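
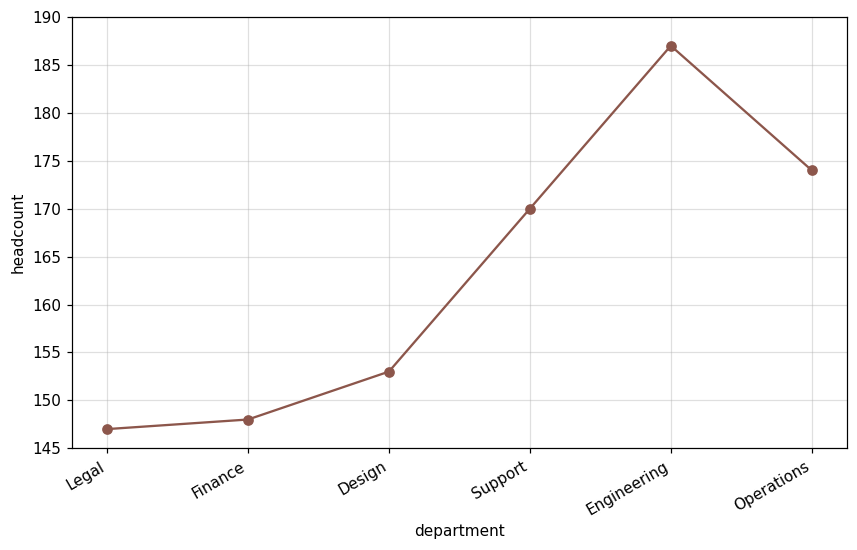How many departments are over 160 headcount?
Above 160: Support, Engineering, Operations.

3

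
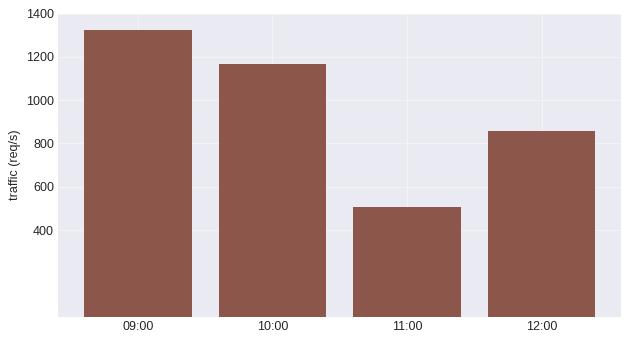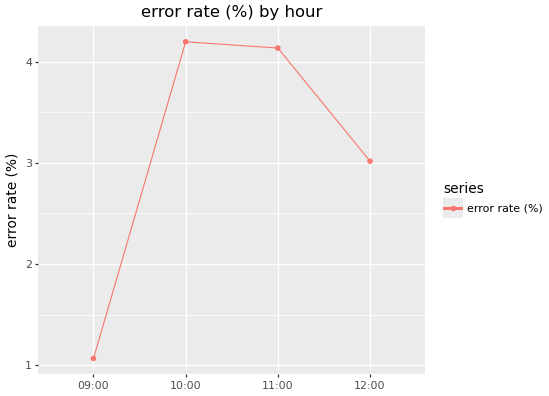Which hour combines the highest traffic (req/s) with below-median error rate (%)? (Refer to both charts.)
09:00

Chart 2 median error rate (%) ≈ 3.5; below-median hours: 09:00, 12:00. Among those, 09:00 has the highest traffic (req/s) (≈ 1400).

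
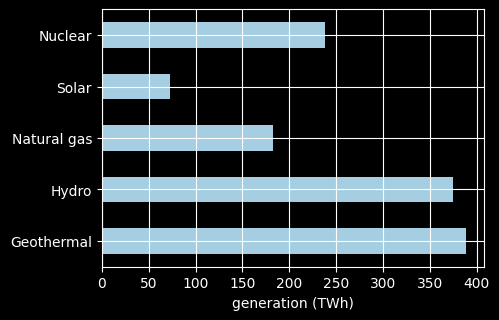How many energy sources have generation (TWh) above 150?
4

Above 150: Geothermal, Hydro, Natural gas, Nuclear.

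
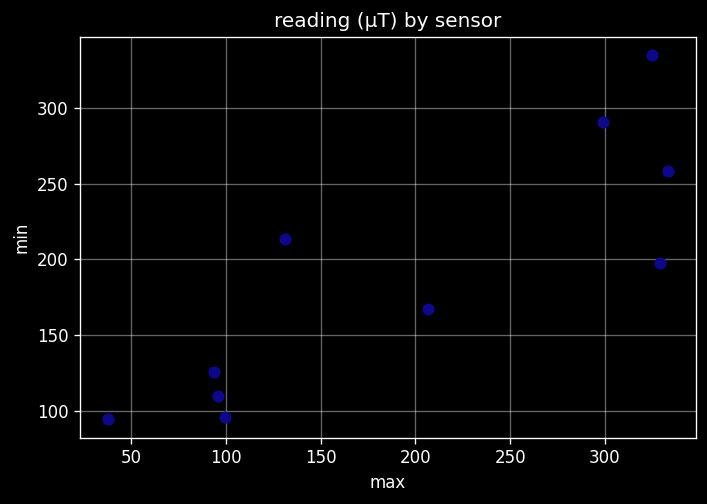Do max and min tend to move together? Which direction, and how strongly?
Points are positively correlated; strong (|r| ≈ 0.9).

positive, strong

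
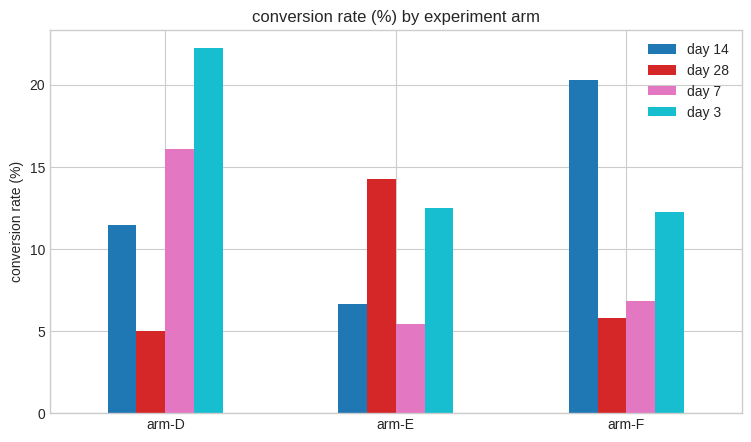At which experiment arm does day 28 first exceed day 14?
arm-E

arm-D: day 28 ≈ 6 vs day 14 ≈ 12 (not yet); arm-E: day 28 ≈ 14 vs day 14 ≈ 6 (first crossover).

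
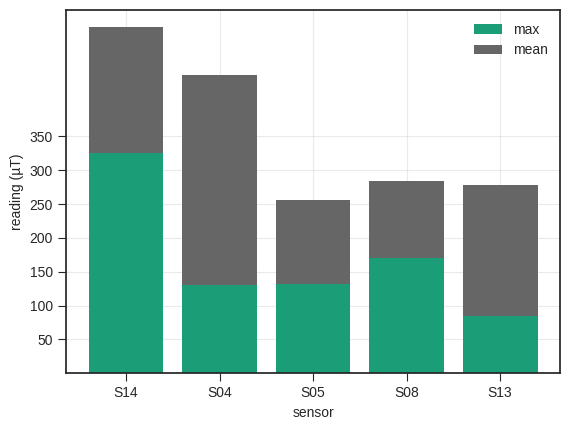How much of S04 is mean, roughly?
mean top ≈ 450, bottom ≈ 150; segment ≈ 300.

≈ 300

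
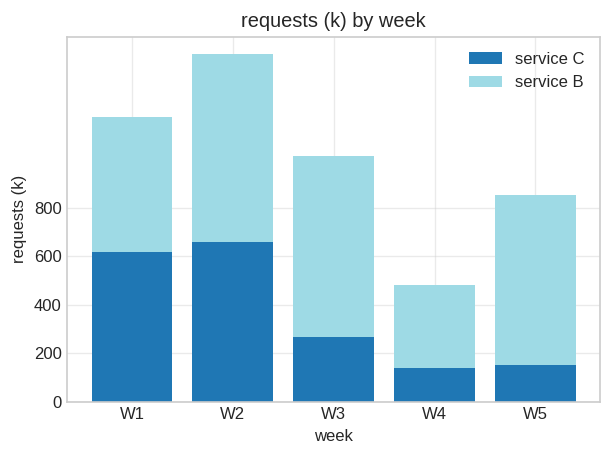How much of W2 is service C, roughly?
service C top ≈ 600, bottom ≈ 0; segment ≈ 600.

≈ 600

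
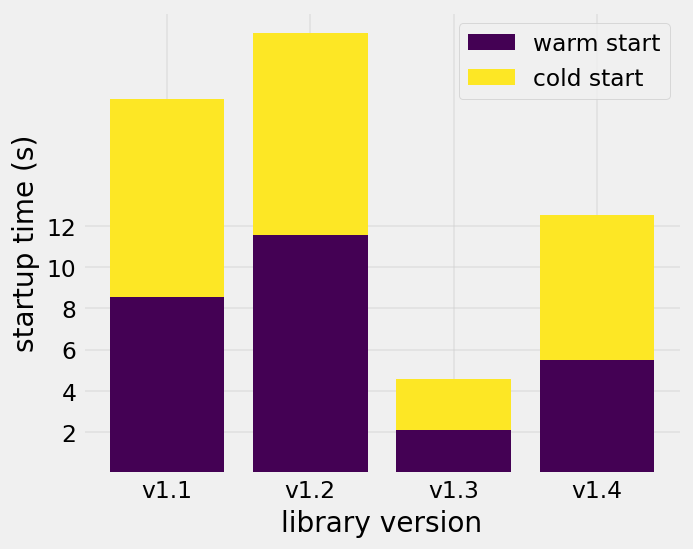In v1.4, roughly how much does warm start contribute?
warm start top ≈ 6, bottom ≈ 0; segment ≈ 6.

≈ 6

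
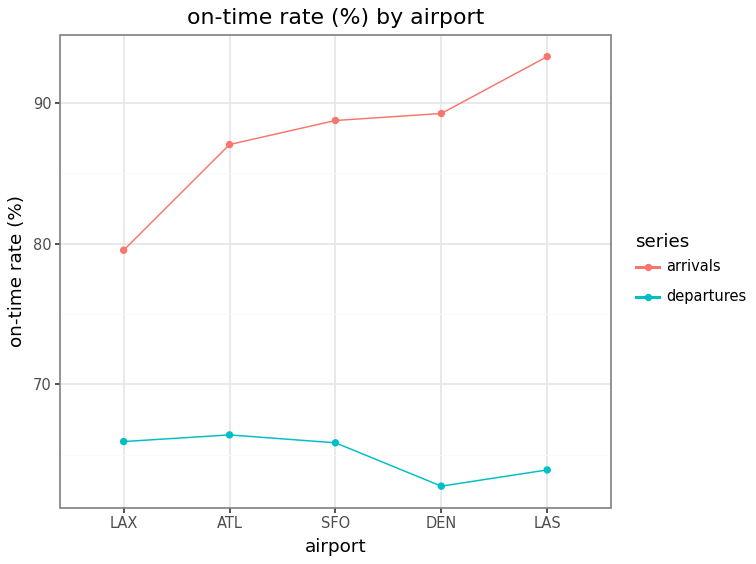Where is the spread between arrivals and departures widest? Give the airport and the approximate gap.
LAS: arrivals ≈ 95, departures ≈ 65 → gap ≈ 30. Next-largest (DEN) is only ≈ 25.

LAS, ≈ 30 %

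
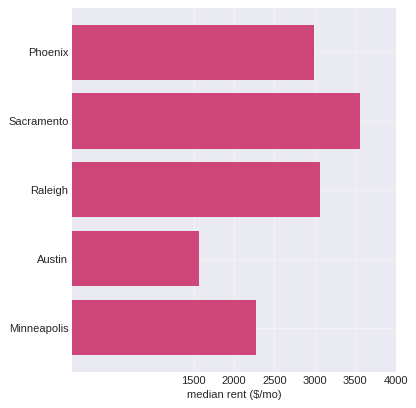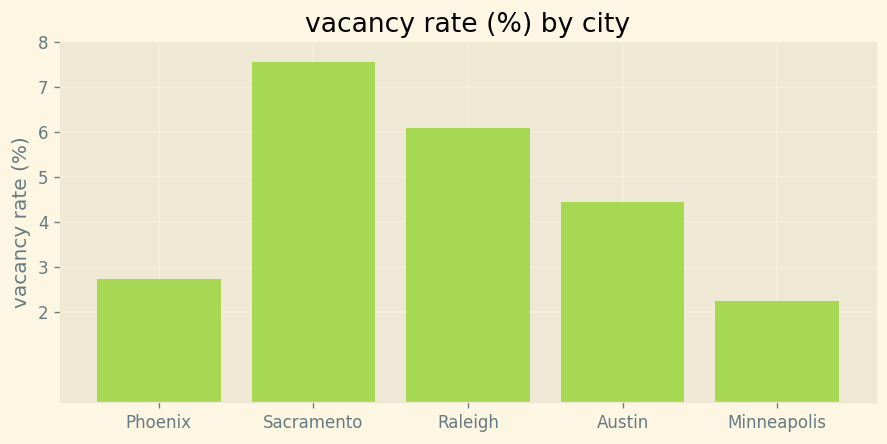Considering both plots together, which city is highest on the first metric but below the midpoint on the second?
Phoenix

Chart 2 median vacancy rate (%) ≈ 4; below-median cities: Phoenix, Minneapolis. Among those, Phoenix has the highest median rent ($/mo) (≈ 3000).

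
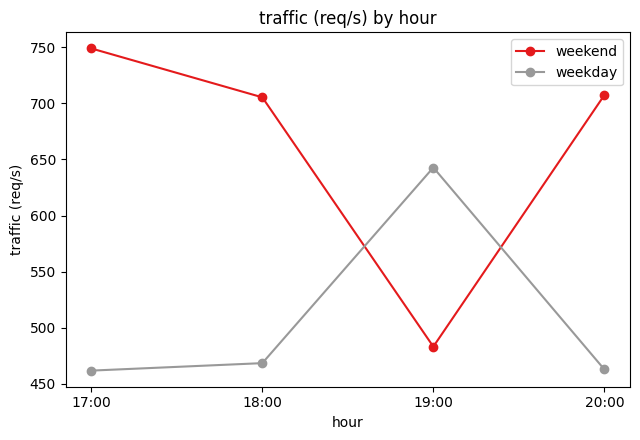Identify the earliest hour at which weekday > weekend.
19:00

18:00: weekday ≈ 475 vs weekend ≈ 700 (not yet); 19:00: weekday ≈ 650 vs weekend ≈ 475 (first crossover).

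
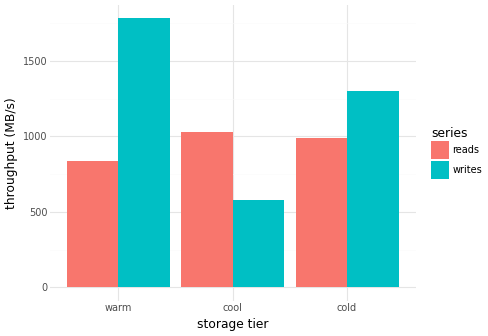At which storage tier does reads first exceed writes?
cool

warm: reads ≈ 800 vs writes ≈ 1800 (not yet); cool: reads ≈ 1000 vs writes ≈ 600 (first crossover).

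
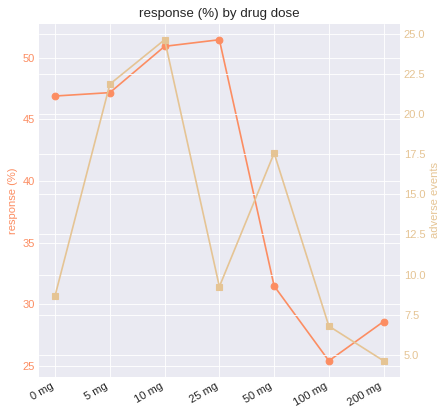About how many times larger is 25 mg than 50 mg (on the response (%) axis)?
25 mg ≈ 50, 50 mg ≈ 30; 50/30 ≈ 1.67.

≈ 1.67×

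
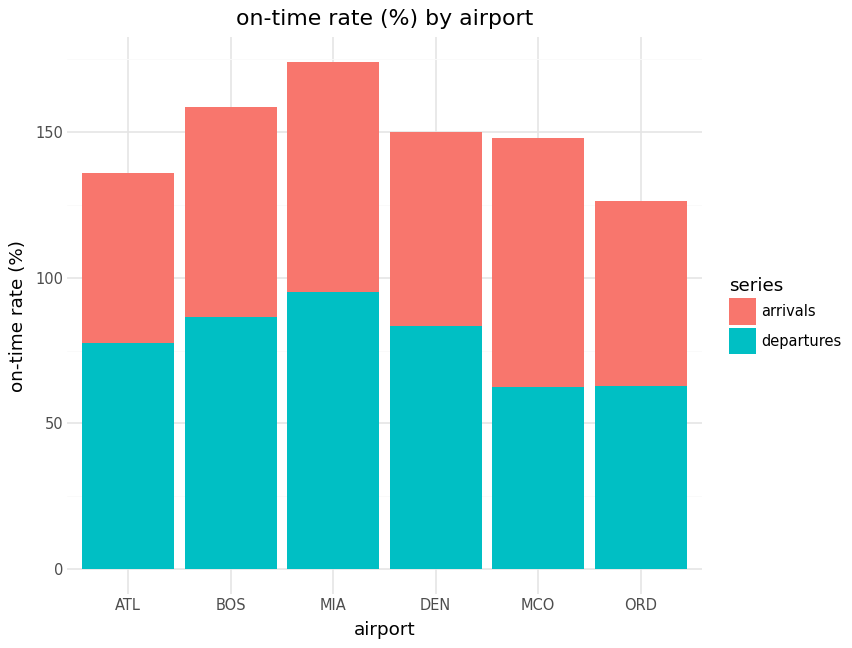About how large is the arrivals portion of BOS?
≈ 80

arrivals top ≈ 160, bottom ≈ 80; segment ≈ 80.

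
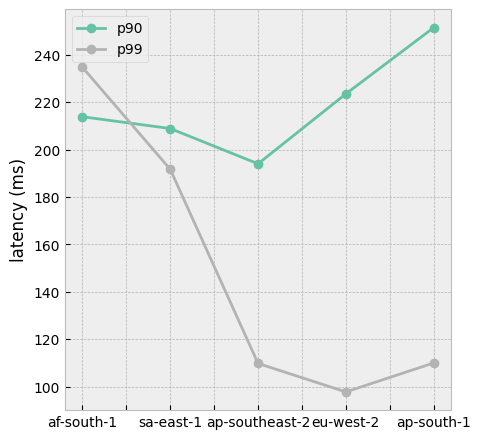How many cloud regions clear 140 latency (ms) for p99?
Above 140: af-south-1, sa-east-1.

2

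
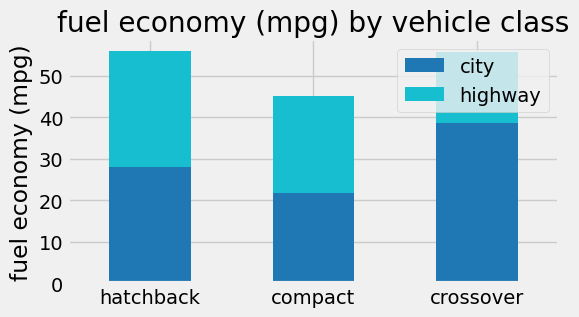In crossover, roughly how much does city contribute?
city top ≈ 40, bottom ≈ 0; segment ≈ 40.

≈ 40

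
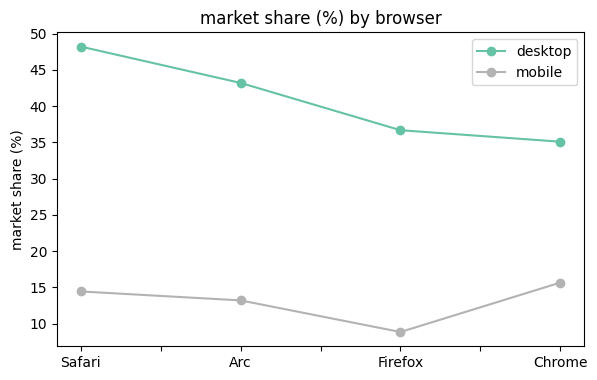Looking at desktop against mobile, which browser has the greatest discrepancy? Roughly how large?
Safari: desktop ≈ 50, mobile ≈ 15 → gap ≈ 35. Next-largest (Arc) is only ≈ 30.

Safari, ≈ 35 %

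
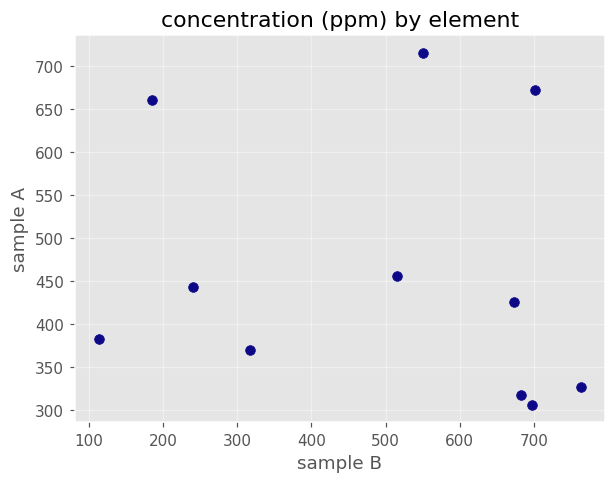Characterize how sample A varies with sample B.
Points are roughly uncorrelated; weak (|r| ≈ 0.1).

no clear correlation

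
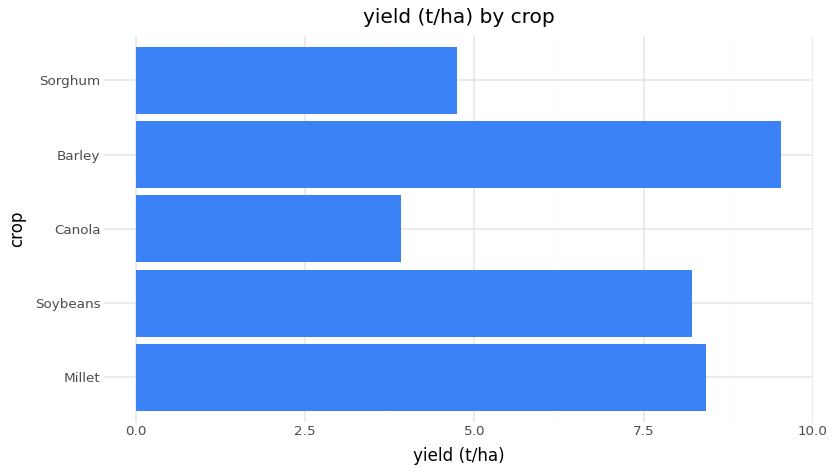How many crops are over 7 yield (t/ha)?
Above 7: Millet, Soybeans, Barley.

3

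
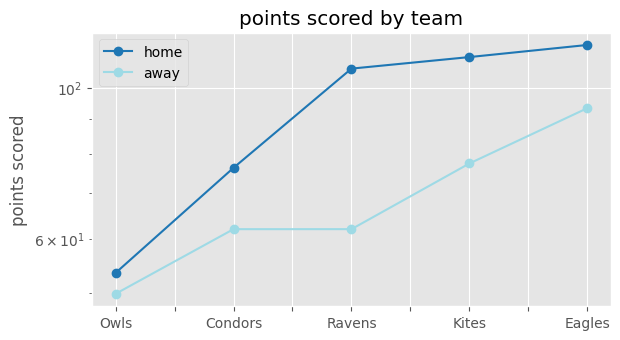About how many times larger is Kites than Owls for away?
≈ 1.6×

Kites ≈ 80, Owls ≈ 50; 80/50 ≈ 1.6.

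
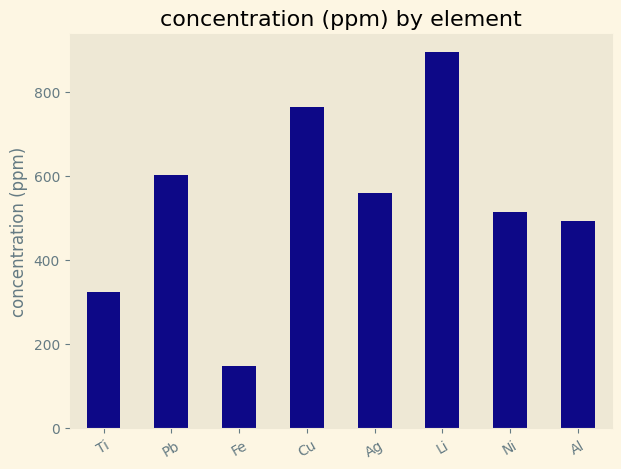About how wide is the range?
≈ 800

Max Li ≈ 900, min Fe ≈ 100; range ≈ 800.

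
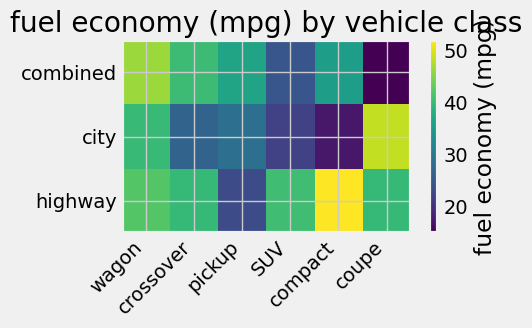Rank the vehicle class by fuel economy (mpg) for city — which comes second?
wagon

Top 3 for city: coupe ≈ 50, wagon ≈ 40, pickup ≈ 30.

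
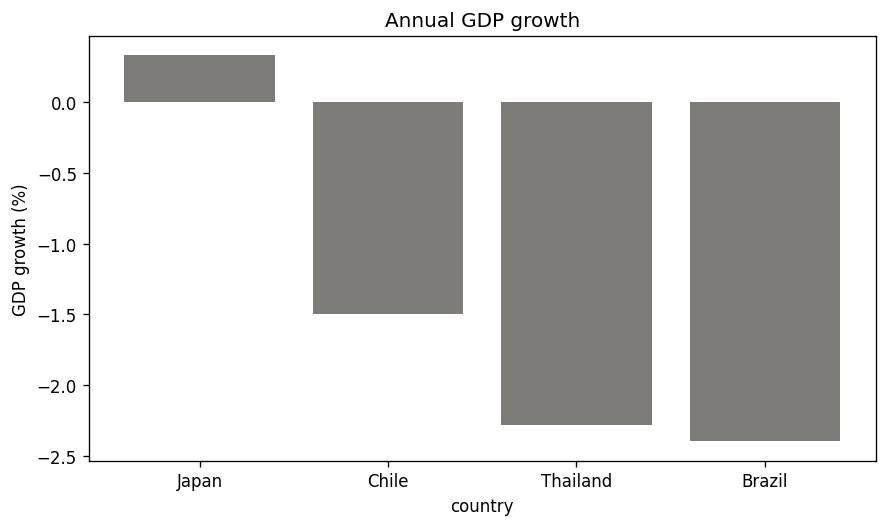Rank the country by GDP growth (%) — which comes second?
Chile

Top 3: Japan ≈ 0.5, Chile ≈ -1.5, Thailand ≈ -2.5.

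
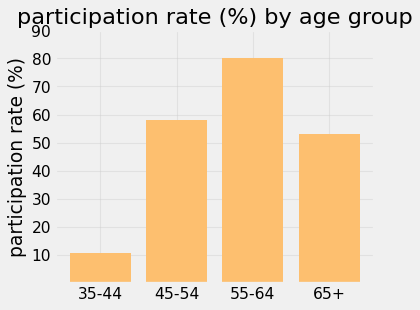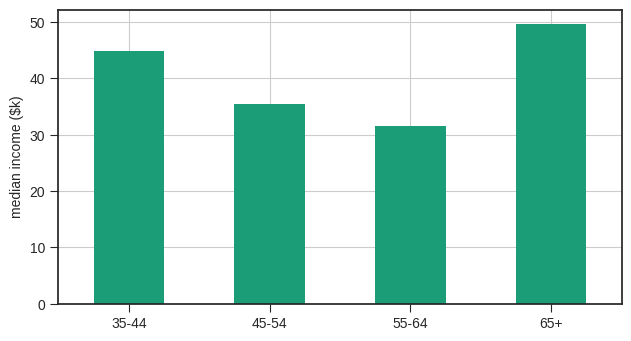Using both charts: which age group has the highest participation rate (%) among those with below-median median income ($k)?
55-64

Chart 2 median median income ($k) ≈ 40; below-median age groups: 45-54, 55-64. Among those, 55-64 has the highest participation rate (%) (≈ 80).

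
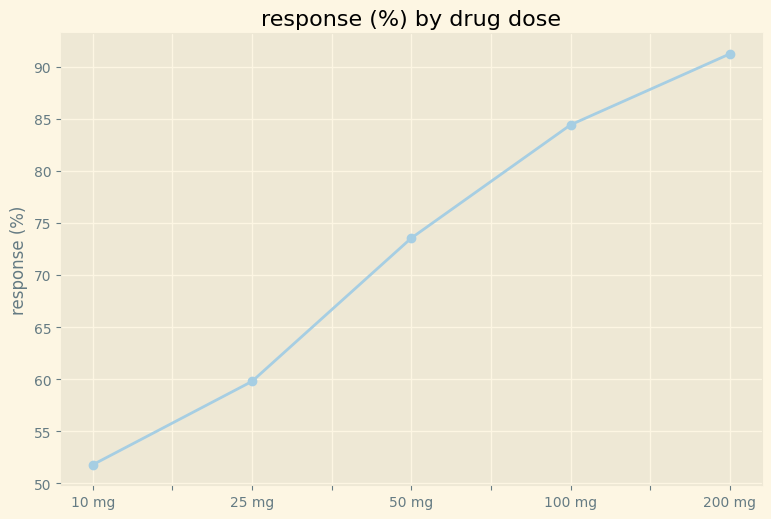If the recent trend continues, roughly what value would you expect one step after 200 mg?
≈ 97.5

Last three: 75, 85, 90 → slope ≈ 7.5/step → next ≈ 97.5.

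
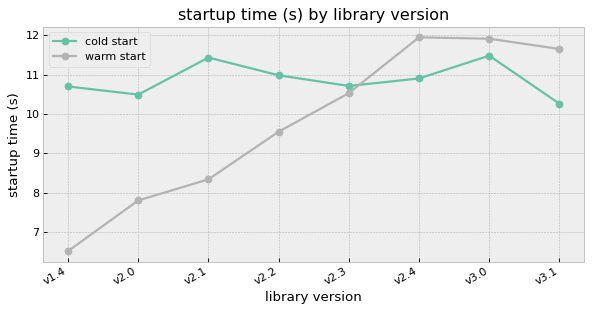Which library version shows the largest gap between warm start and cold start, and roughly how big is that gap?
v1.4: warm start ≈ 6.5, cold start ≈ 10.5 → gap ≈ 4.0. Next-largest (v2.1) is only ≈ 3.0.

v1.4, ≈ 4.0 s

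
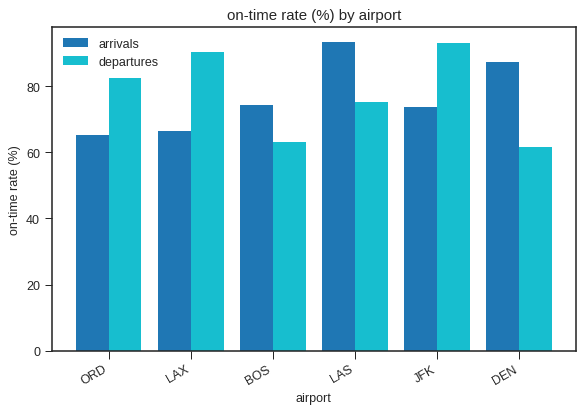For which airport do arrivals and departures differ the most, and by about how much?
DEN, ≈ 30 %

DEN: arrivals ≈ 90, departures ≈ 60 → gap ≈ 30. Next-largest (LAX) is only ≈ 20.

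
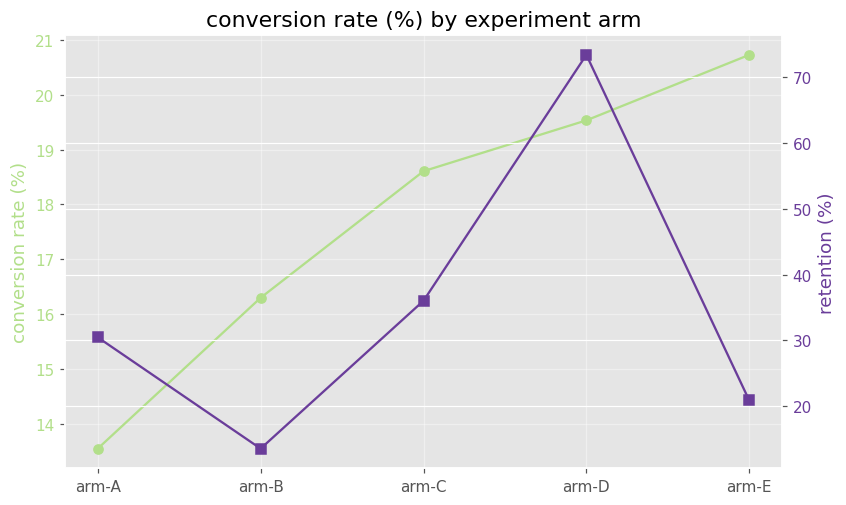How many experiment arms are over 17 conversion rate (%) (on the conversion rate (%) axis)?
3

Above 17: arm-C, arm-D, arm-E.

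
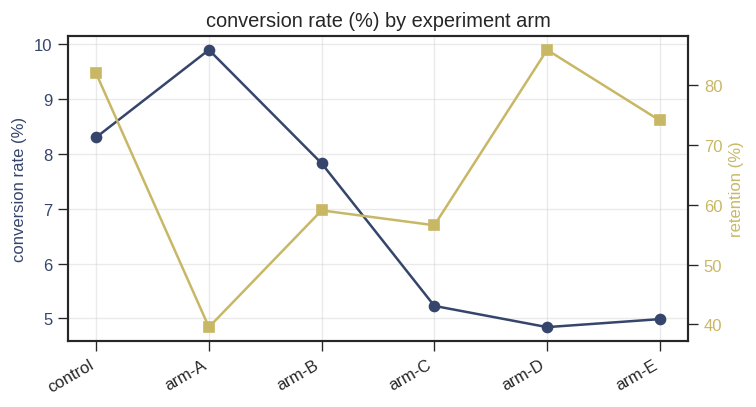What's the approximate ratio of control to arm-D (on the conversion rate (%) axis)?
control ≈ 8.5, arm-D ≈ 5.0; 8.5/5.0 ≈ 1.7.

≈ 1.7×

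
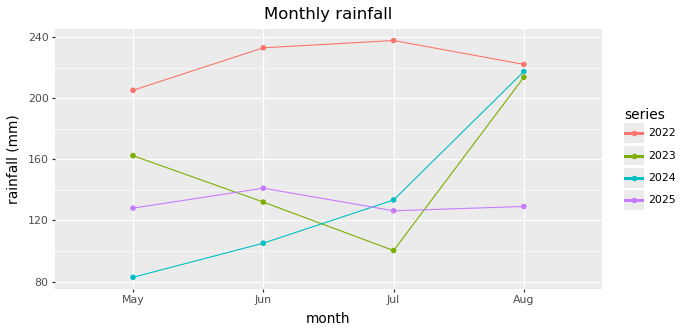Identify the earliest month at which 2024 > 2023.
Jul

Jun: 2024 ≈ 100 vs 2023 ≈ 140 (not yet); Jul: 2024 ≈ 140 vs 2023 ≈ 100 (first crossover).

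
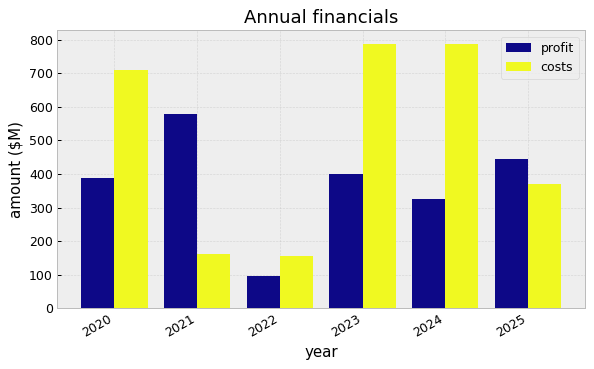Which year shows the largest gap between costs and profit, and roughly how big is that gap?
2024, ≈ 500 $M

2024: costs ≈ 800, profit ≈ 300 → gap ≈ 500. Next-largest (2021) is only ≈ 400.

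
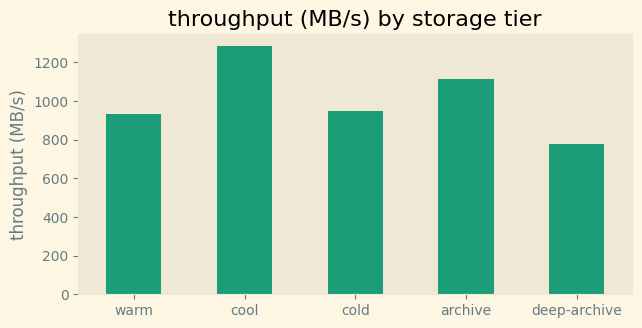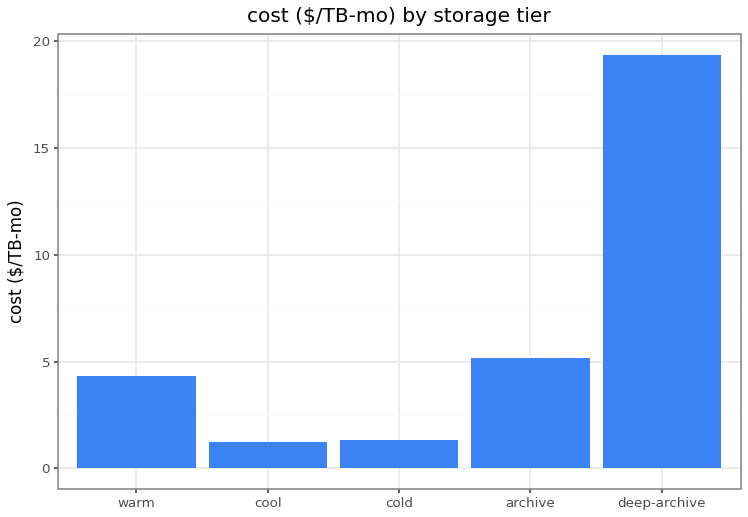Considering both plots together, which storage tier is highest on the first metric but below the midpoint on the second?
Chart 2 median cost ($/TB-mo) ≈ 4; below-median storage tiers: cool, cold. Among those, cool has the highest throughput (MB/s) (≈ 1200).

cool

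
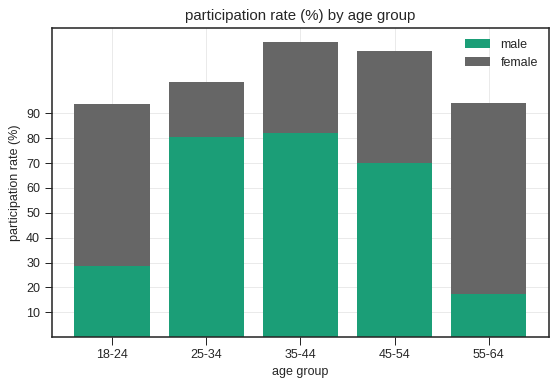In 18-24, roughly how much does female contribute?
female top ≈ 90, bottom ≈ 30; segment ≈ 60.

≈ 60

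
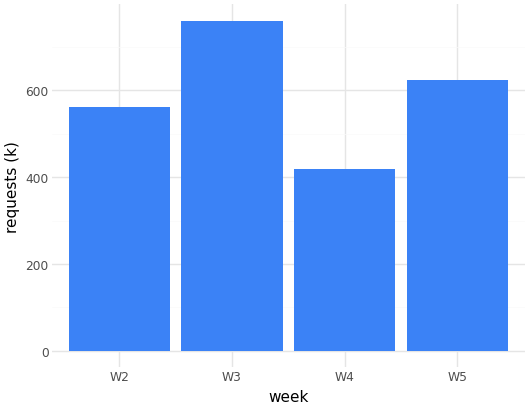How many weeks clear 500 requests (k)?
Above 500: W2, W3, W5.

3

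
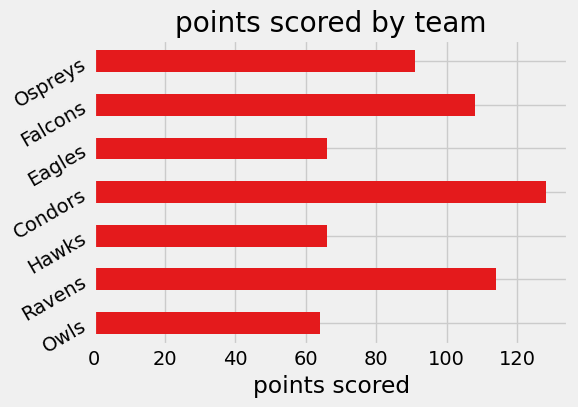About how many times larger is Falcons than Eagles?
Falcons ≈ 100, Eagles ≈ 60; 100/60 ≈ 1.67.

≈ 1.67×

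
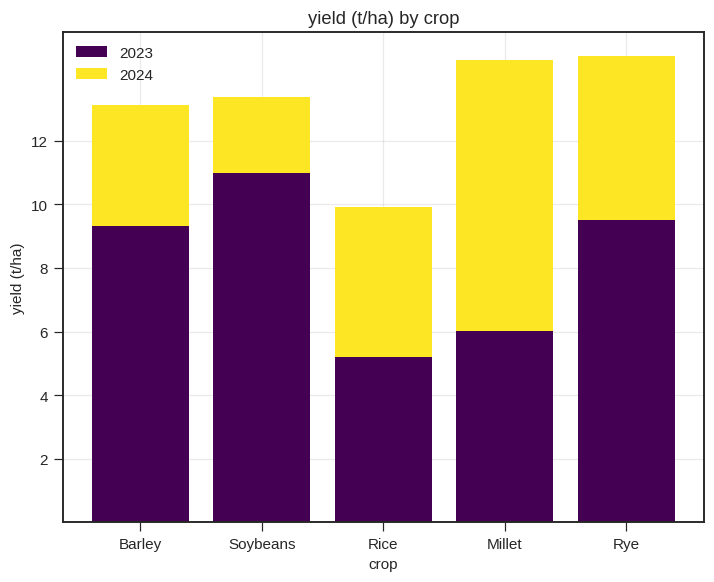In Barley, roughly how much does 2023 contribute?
≈ 10

2023 top ≈ 10, bottom ≈ 0; segment ≈ 10.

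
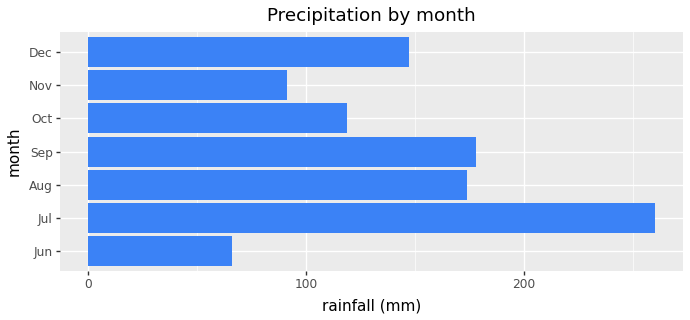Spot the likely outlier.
Jul

Jul ≈ 250; the rest sit between ≈ 75 and ≈ 175.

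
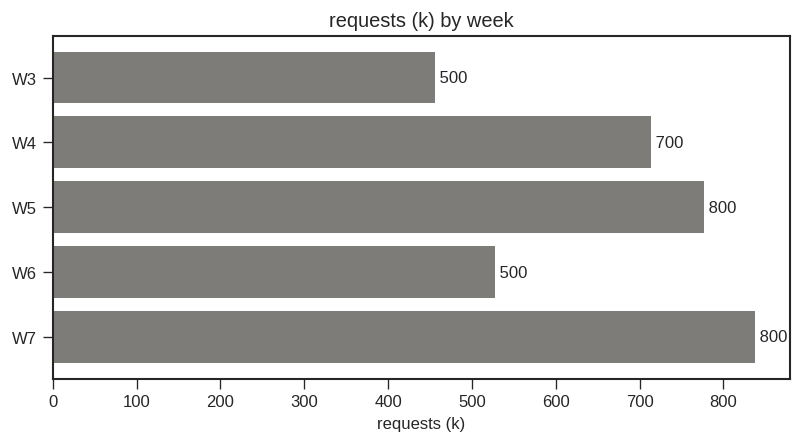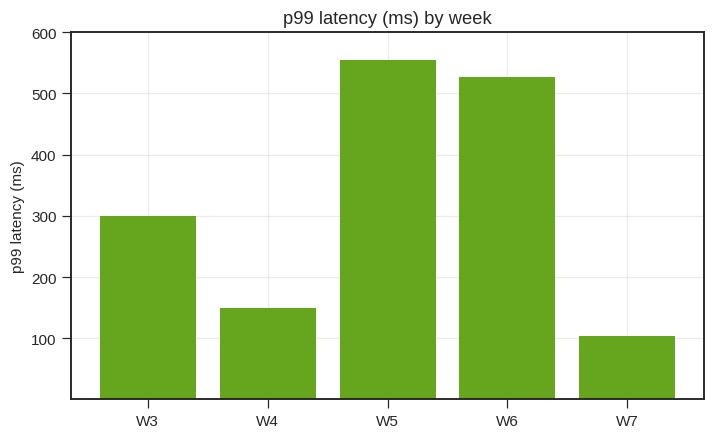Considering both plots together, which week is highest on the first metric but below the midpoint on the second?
W7

Chart 2 median p99 latency (ms) ≈ 300; below-median weeks: W4, W7. Among those, W7 has the highest requests (k) (≈ 800).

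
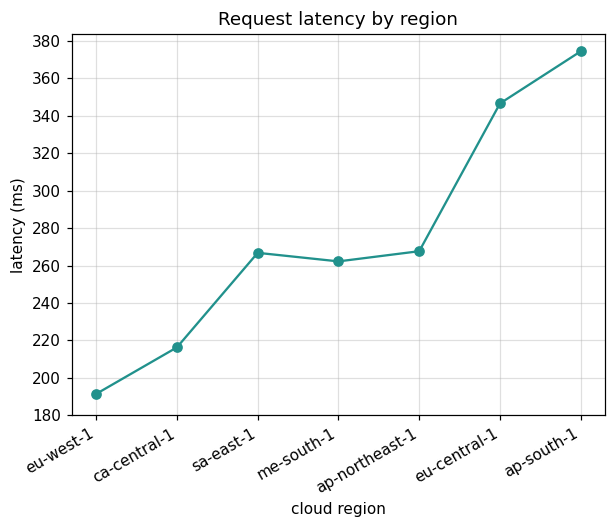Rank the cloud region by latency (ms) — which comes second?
eu-central-1

Top 3: ap-south-1 ≈ 380, eu-central-1 ≈ 340, ap-northeast-1 ≈ 260.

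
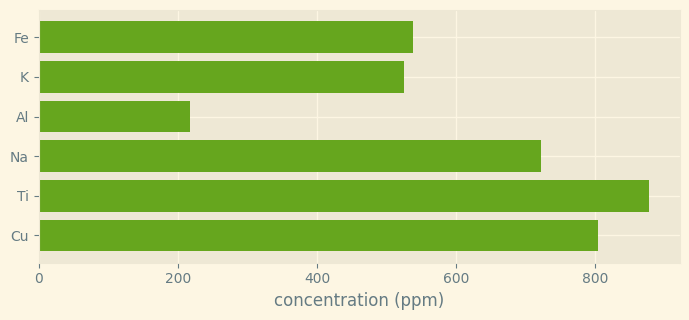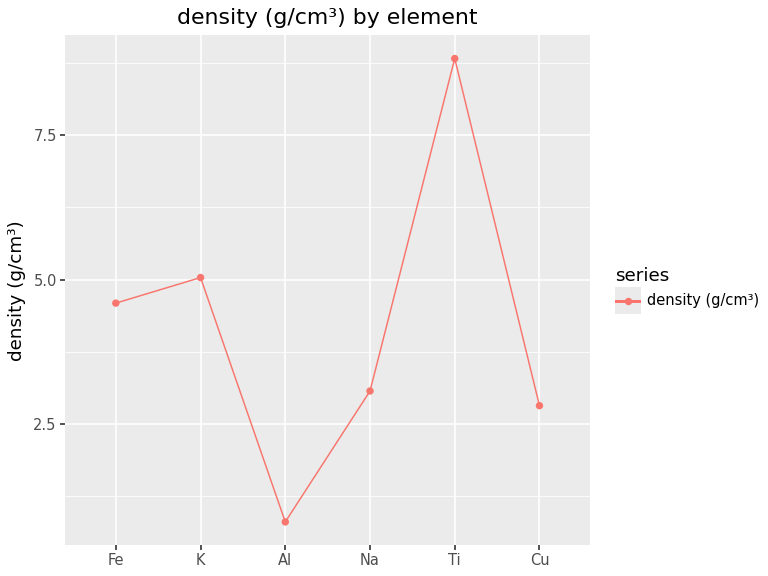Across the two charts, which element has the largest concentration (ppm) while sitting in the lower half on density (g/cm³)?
Cu

Chart 2 median density (g/cm³) ≈ 4; below-median elements: Al, Na, Cu. Among those, Cu has the highest concentration (ppm) (≈ 800).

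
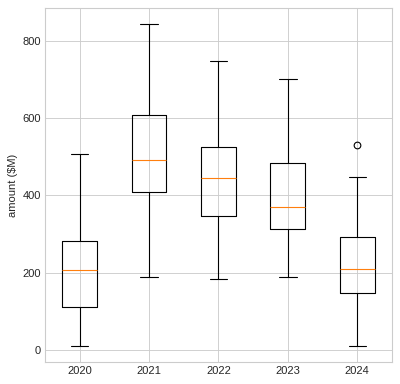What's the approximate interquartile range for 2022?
≈ 200

Q3 ≈ 550, Q1 ≈ 350; IQR ≈ 200.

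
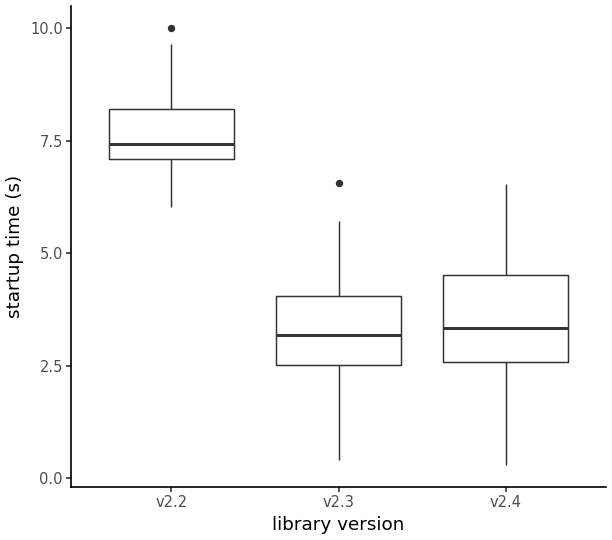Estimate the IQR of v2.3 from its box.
≈ 1.5

Q3 ≈ 4.0, Q1 ≈ 2.5; IQR ≈ 1.5.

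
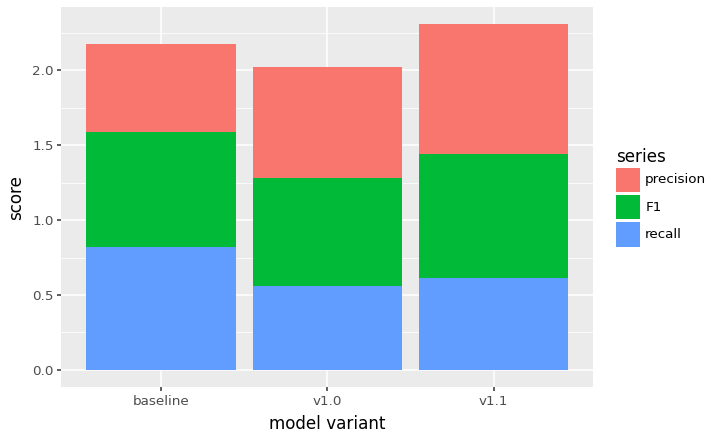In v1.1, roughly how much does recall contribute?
recall top ≈ 0.6, bottom ≈ 0.0; segment ≈ 0.6.

≈ 0.6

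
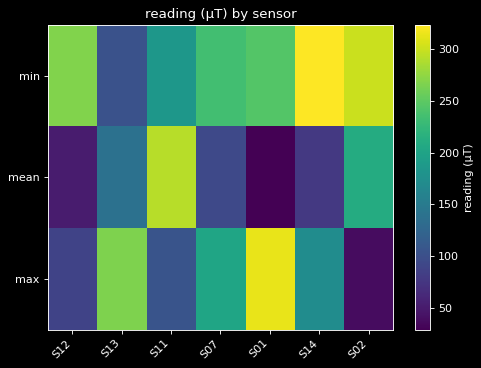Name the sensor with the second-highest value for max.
Top 3 for max: S01 ≈ 325, S13 ≈ 275, S07 ≈ 200.

S13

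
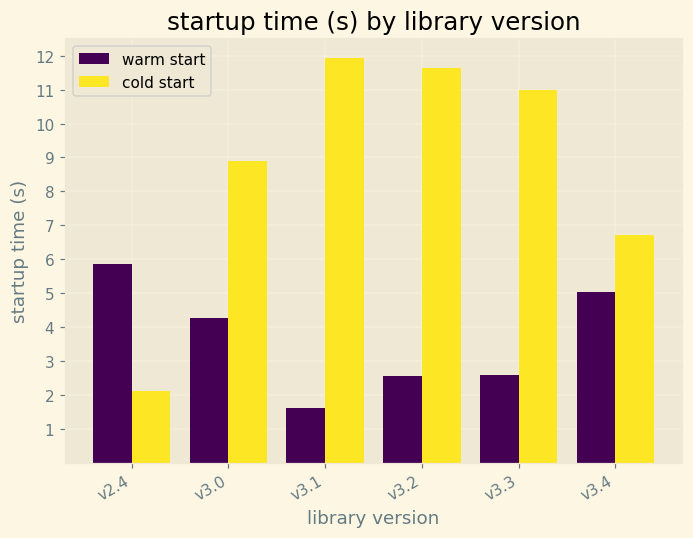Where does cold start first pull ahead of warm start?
v3.0

v2.4: cold start ≈ 2 vs warm start ≈ 6 (not yet); v3.0: cold start ≈ 9 vs warm start ≈ 4 (first crossover).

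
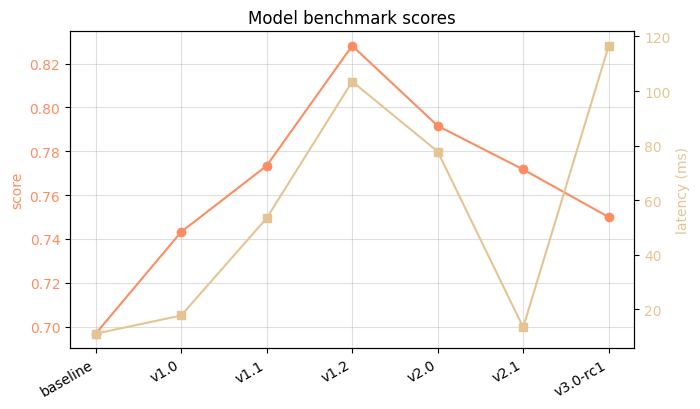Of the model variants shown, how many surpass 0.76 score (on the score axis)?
Above 0.76: v1.1, v1.2, v2.0, v2.1.

4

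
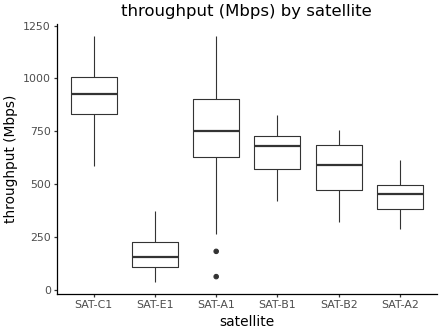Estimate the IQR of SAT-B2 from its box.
Q3 ≈ 700, Q1 ≈ 500; IQR ≈ 200.

≈ 200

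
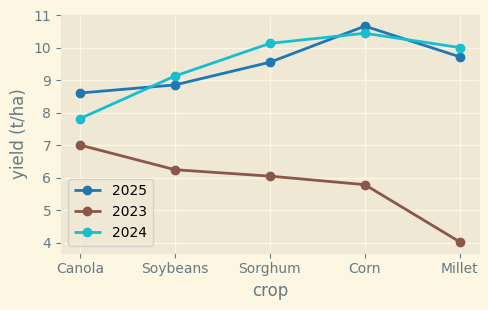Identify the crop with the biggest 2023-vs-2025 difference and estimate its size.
Millet: 2023 ≈ 4, 2025 ≈ 10 → gap ≈ 6. Next-largest (Corn) is only ≈ 5.

Millet, ≈ 6 t/ha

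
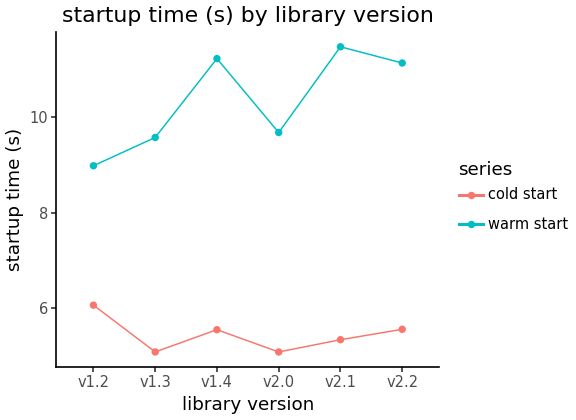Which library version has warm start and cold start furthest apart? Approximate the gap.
v2.1: warm start ≈ 11, cold start ≈ 5 → gap ≈ 6. Next-largest (v1.4) is only ≈ 5.

v2.1, ≈ 6 s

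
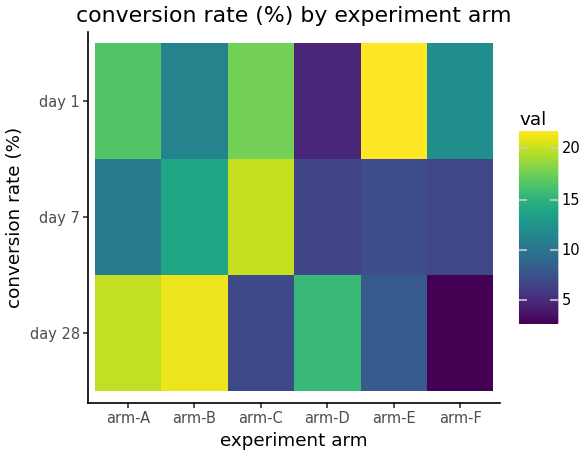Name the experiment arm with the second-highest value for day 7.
arm-B

Top 3 for day 7: arm-C ≈ 20, arm-B ≈ 14, arm-A ≈ 10.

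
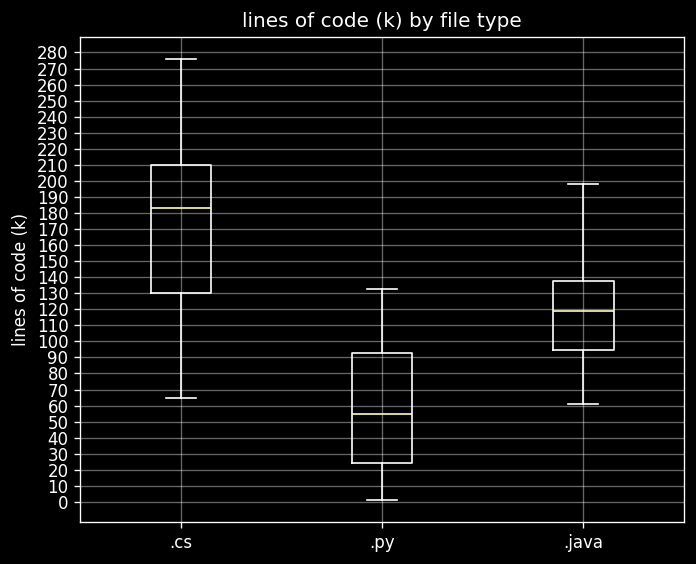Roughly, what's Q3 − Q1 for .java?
Q3 ≈ 140, Q1 ≈ 90; IQR ≈ 50.

≈ 50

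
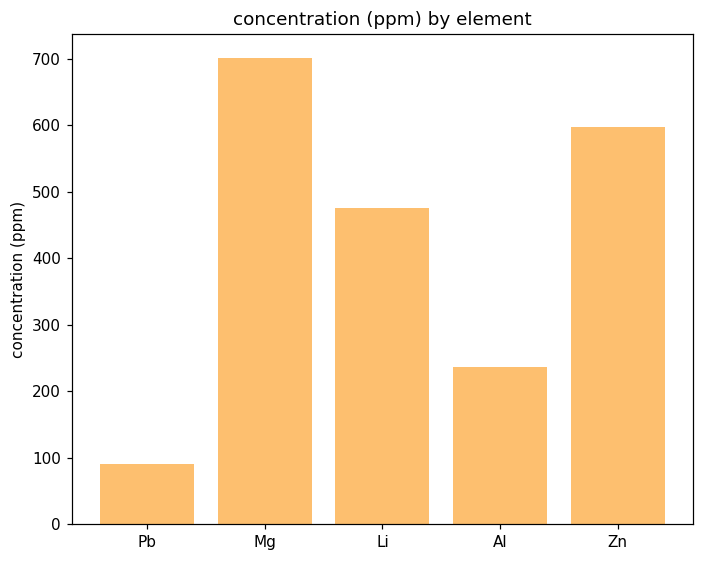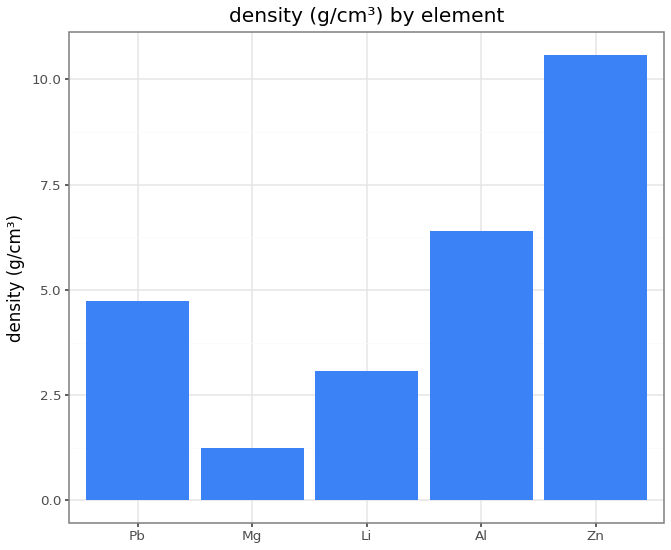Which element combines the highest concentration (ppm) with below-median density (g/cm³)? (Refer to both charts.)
Chart 2 median density (g/cm³) ≈ 5; below-median elements: Mg, Li. Among those, Mg has the highest concentration (ppm) (≈ 700).

Mg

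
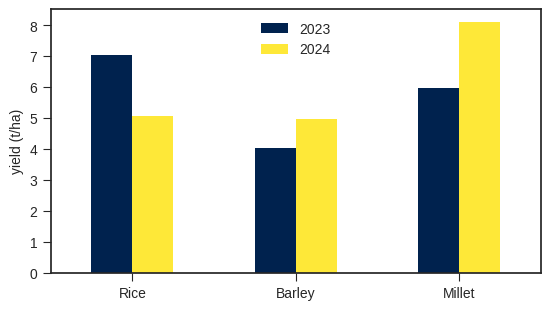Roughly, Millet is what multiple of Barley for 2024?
Millet ≈ 8, Barley ≈ 5; 8/5 ≈ 1.6.

≈ 1.6×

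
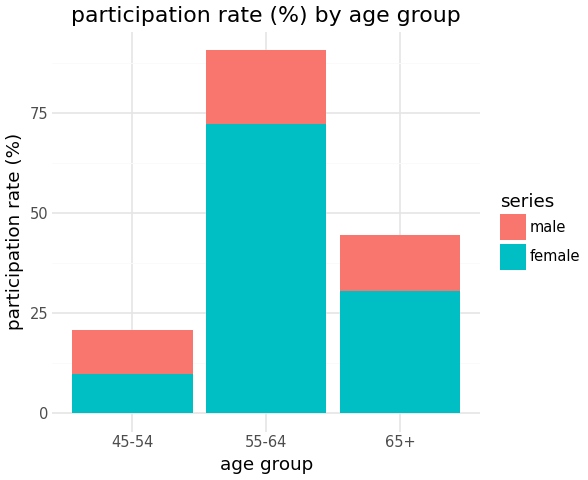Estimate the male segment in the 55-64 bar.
≈ 20

male top ≈ 90, bottom ≈ 70; segment ≈ 20.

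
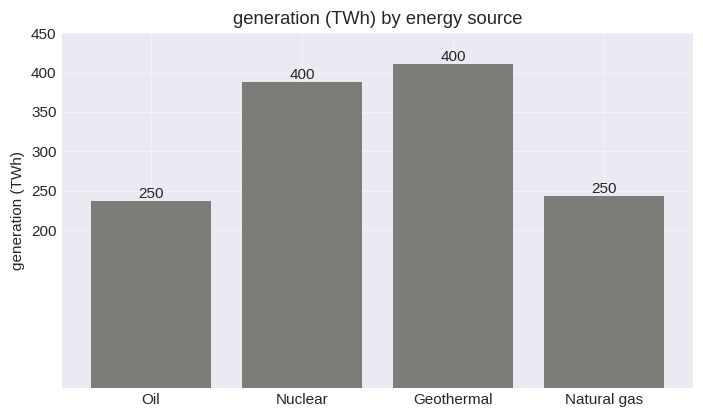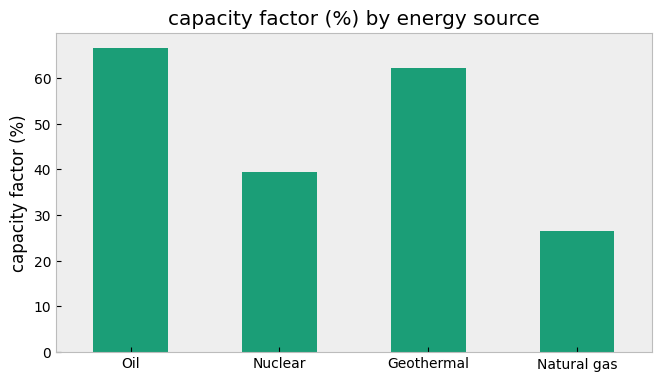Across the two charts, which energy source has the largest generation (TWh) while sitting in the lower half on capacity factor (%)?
Nuclear

Chart 2 median capacity factor (%) ≈ 50; below-median energy sources: Nuclear, Natural gas. Among those, Nuclear has the highest generation (TWh) (≈ 400).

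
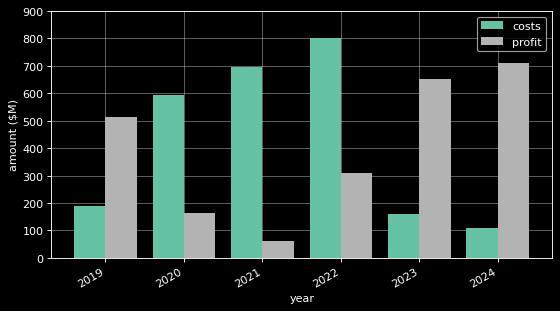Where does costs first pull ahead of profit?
2019: costs ≈ 200 vs profit ≈ 500 (not yet); 2020: costs ≈ 600 vs profit ≈ 200 (first crossover).

2020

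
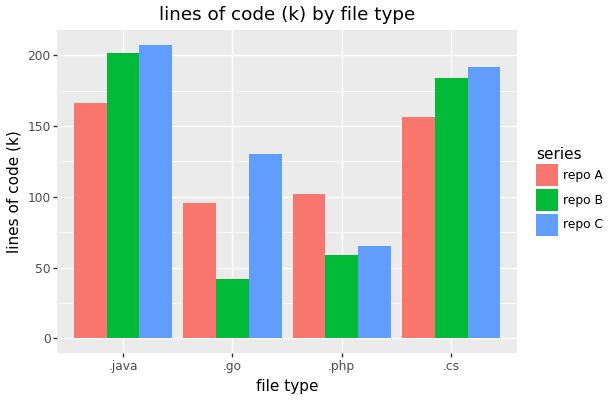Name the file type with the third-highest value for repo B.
.php

Top 4 for repo B: .java ≈ 200, .cs ≈ 180, .php ≈ 60, .go ≈ 40.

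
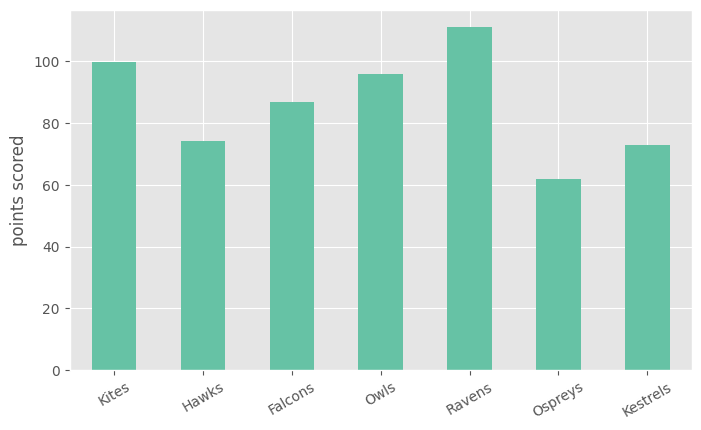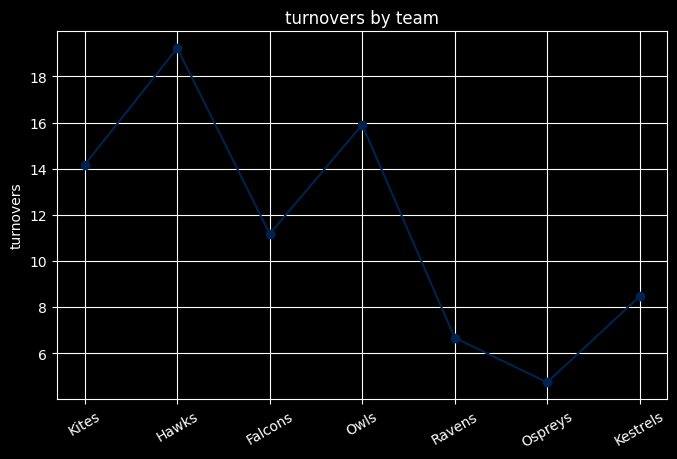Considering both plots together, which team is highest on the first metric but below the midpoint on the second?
Chart 2 median turnovers ≈ 12; below-median teams: Ravens, Ospreys, Kestrels. Among those, Ravens has the highest points scored (≈ 120).

Ravens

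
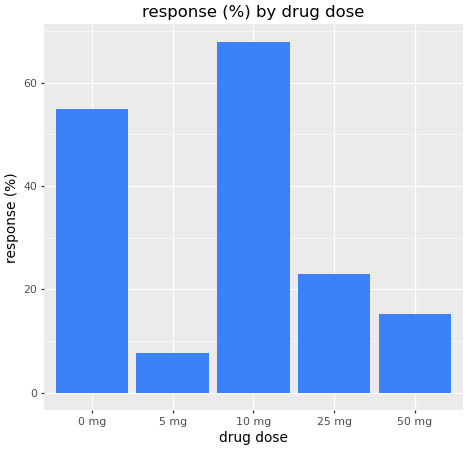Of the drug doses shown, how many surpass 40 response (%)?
Above 40: 0 mg, 10 mg.

2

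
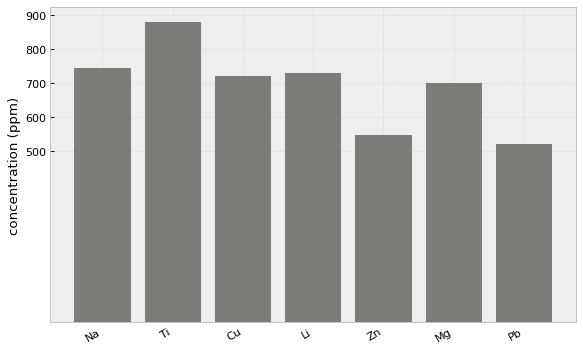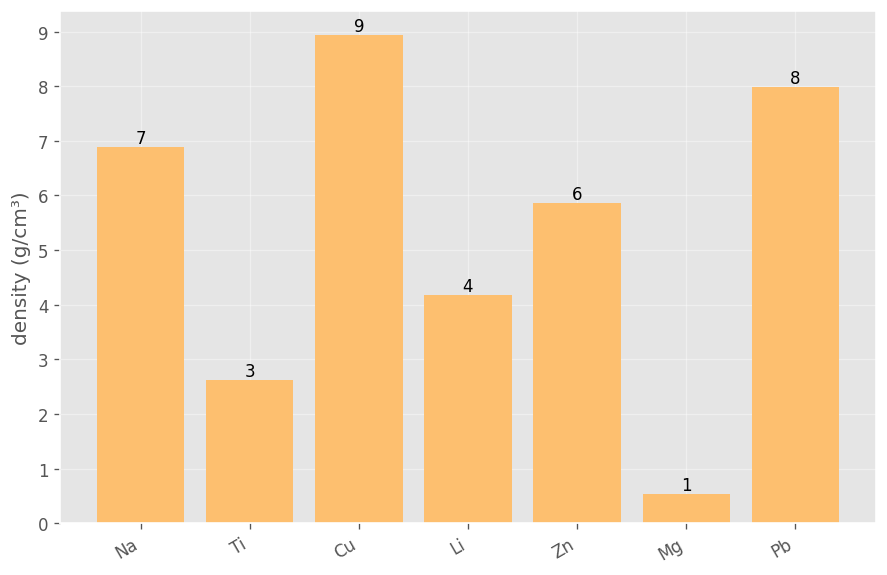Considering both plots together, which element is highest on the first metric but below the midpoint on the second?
Ti

Chart 2 median density (g/cm³) ≈ 6; below-median elements: Ti, Li, Mg. Among those, Ti has the highest concentration (ppm) (≈ 900).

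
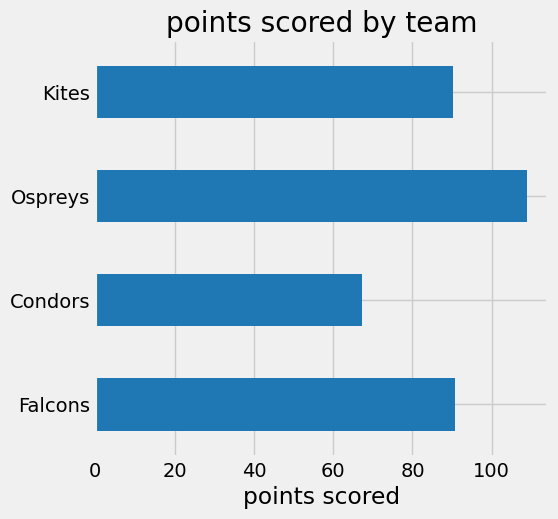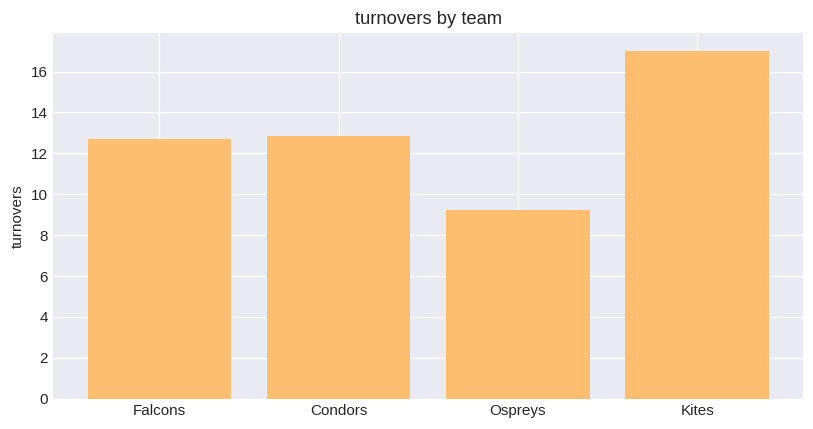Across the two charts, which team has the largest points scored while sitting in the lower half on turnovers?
Chart 2 median turnovers ≈ 12; below-median teams: Falcons, Ospreys. Among those, Ospreys has the highest points scored (≈ 110).

Ospreys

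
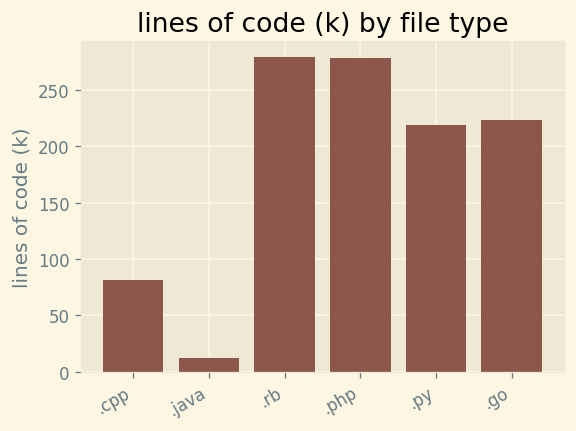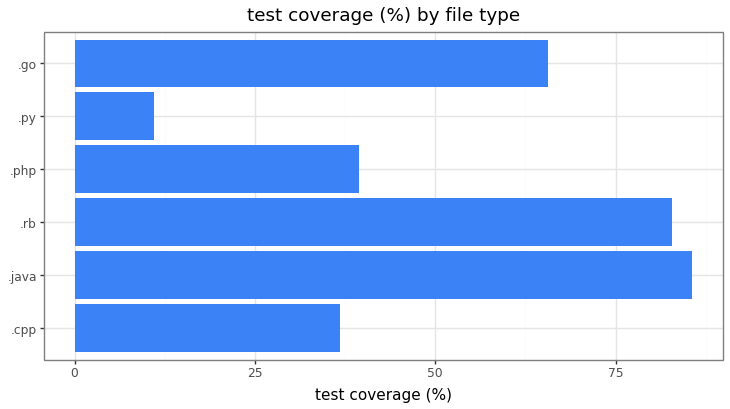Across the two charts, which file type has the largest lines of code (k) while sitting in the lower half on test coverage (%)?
Chart 2 median test coverage (%) ≈ 50; below-median file types: .cpp, .php, .py. Among those, .php has the highest lines of code (k) (≈ 300).

.php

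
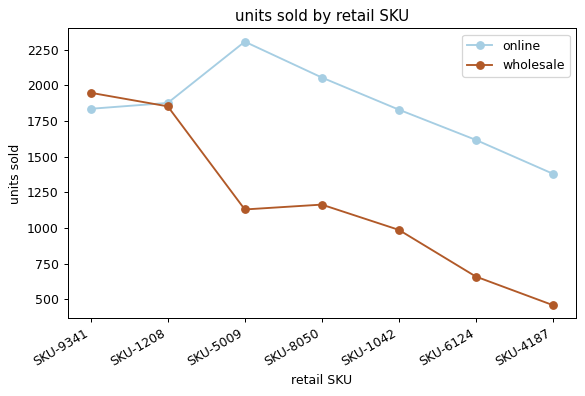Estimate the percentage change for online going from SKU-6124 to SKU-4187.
SKU-6124 ≈ 1600, SKU-4187 ≈ 1400; (1400 − 1600) / 1600 ≈ -12.5%.

≈ -12.5%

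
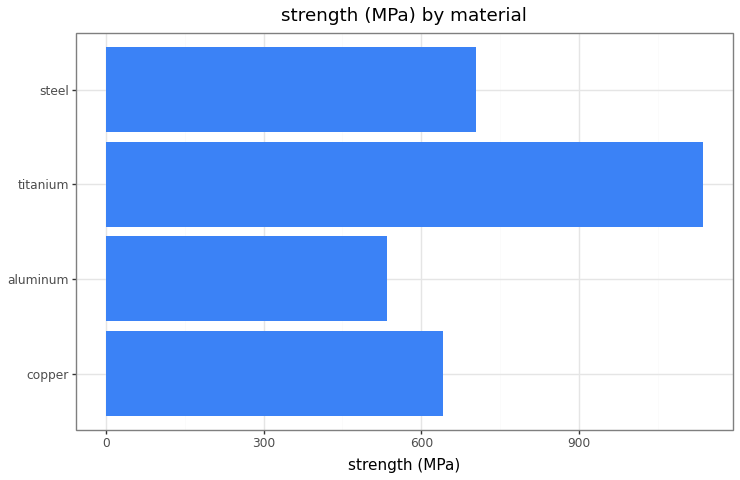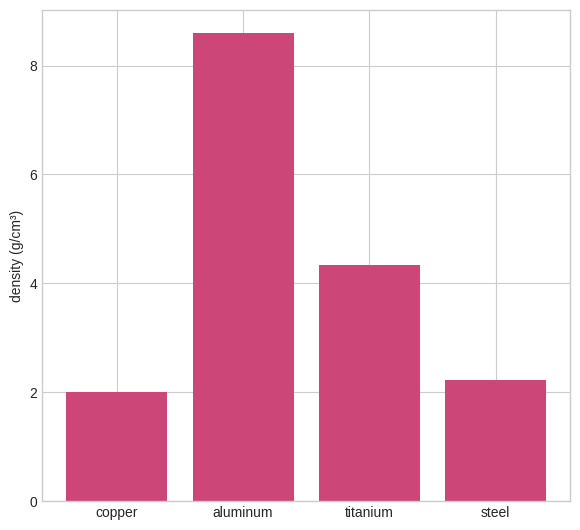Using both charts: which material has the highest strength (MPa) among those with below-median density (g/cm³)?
steel

Chart 2 median density (g/cm³) ≈ 3; below-median materials: copper, steel. Among those, steel has the highest strength (MPa) (≈ 800).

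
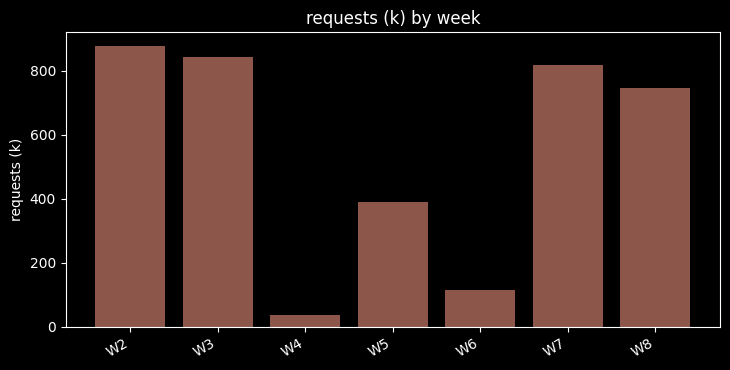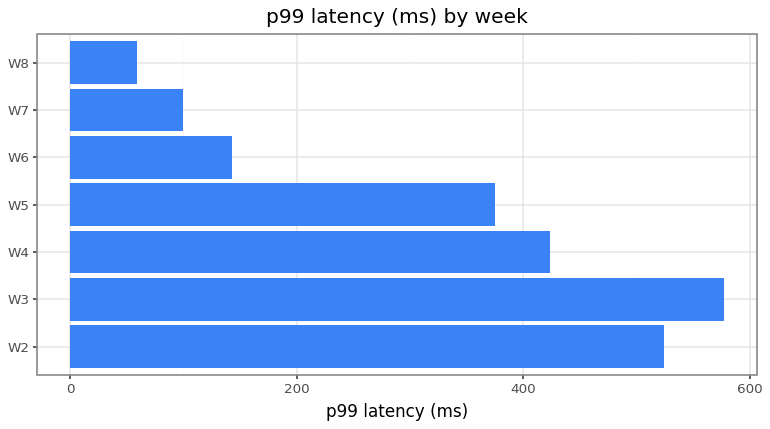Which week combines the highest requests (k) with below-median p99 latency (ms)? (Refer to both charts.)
Chart 2 median p99 latency (ms) ≈ 400; below-median weeks: W6, W7, W8. Among those, W7 has the highest requests (k) (≈ 800).

W7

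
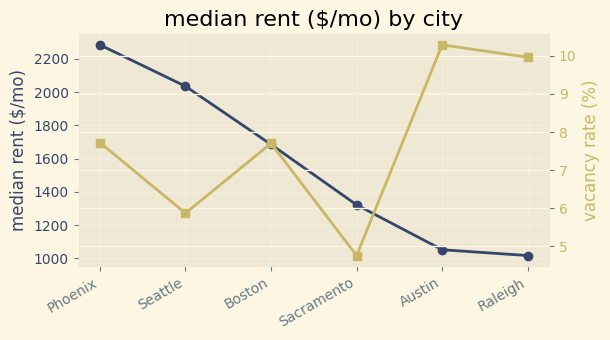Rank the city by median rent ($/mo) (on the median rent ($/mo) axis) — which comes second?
Top 3 (on the median rent ($/mo) axis): Phoenix ≈ 2200, Seattle ≈ 2000, Boston ≈ 1600.

Seattle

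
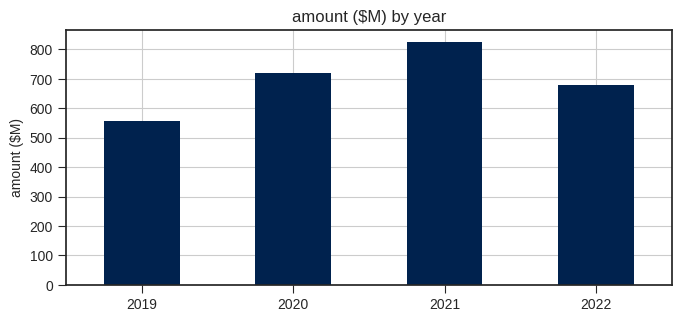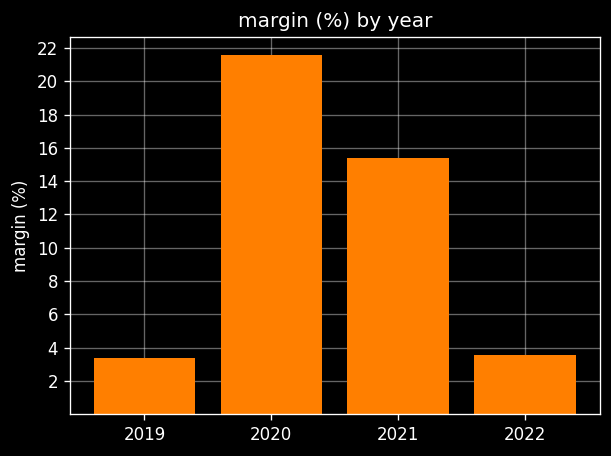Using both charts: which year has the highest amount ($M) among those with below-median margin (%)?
Chart 2 median margin (%) ≈ 10; below-median years: 2019, 2022. Among those, 2022 has the highest amount ($M) (≈ 700).

2022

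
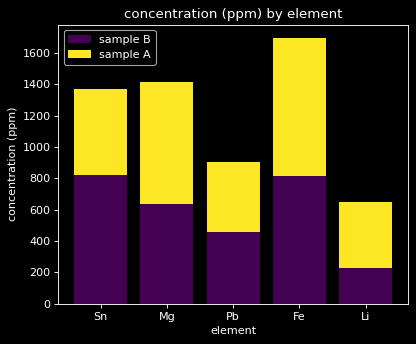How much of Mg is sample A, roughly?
≈ 800

sample A top ≈ 1400, bottom ≈ 600; segment ≈ 800.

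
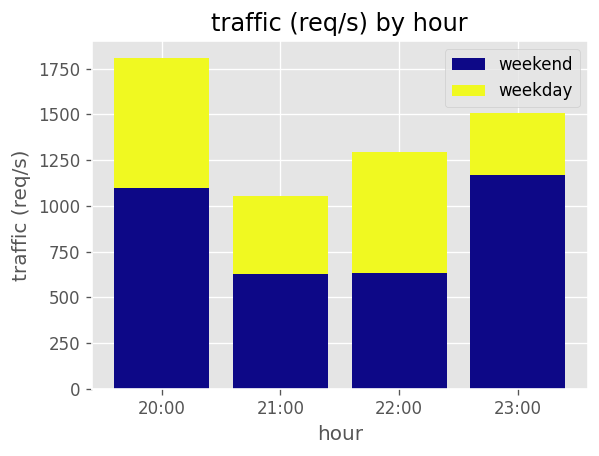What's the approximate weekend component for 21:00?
≈ 600

weekend top ≈ 600, bottom ≈ 0; segment ≈ 600.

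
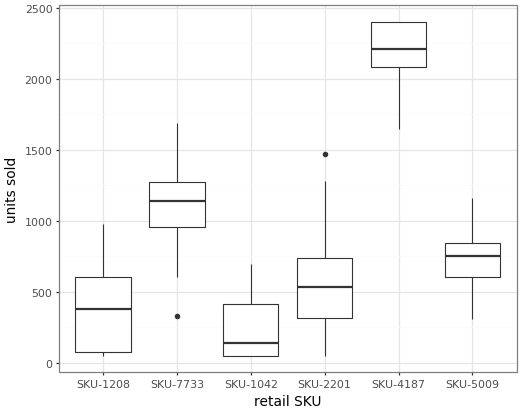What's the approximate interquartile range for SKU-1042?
Q3 ≈ 400, Q1 ≈ 0; IQR ≈ 400.

≈ 400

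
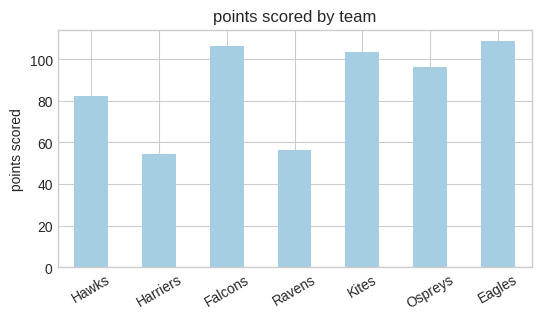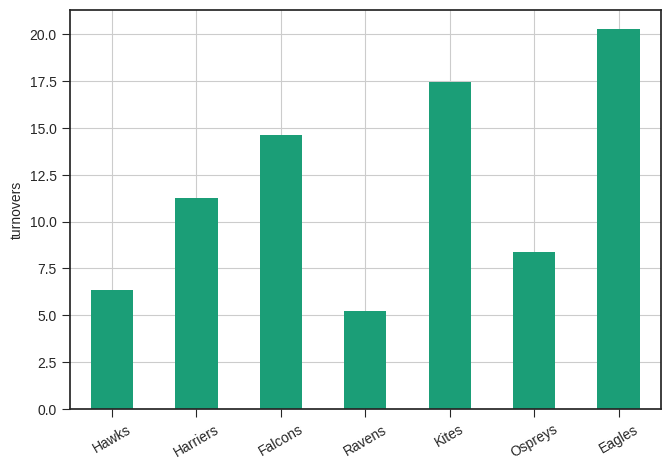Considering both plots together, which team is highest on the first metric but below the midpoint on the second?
Chart 2 median turnovers ≈ 12; below-median teams: Hawks, Ravens, Ospreys. Among those, Ospreys has the highest points scored (≈ 100).

Ospreys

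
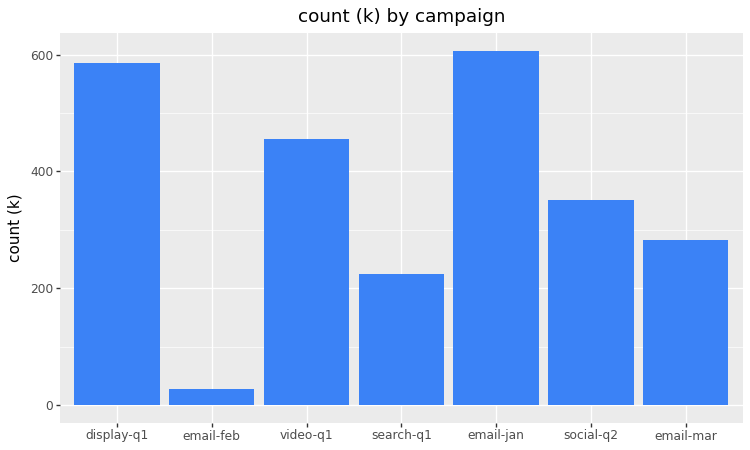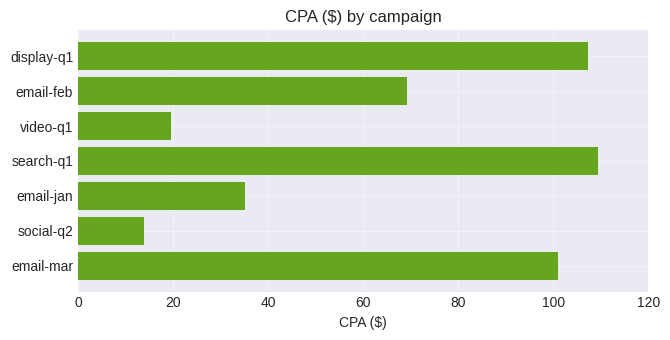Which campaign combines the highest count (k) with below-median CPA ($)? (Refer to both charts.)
email-jan

Chart 2 median CPA ($) ≈ 60; below-median campaigns: video-q1, email-jan, social-q2. Among those, email-jan has the highest count (k) (≈ 600).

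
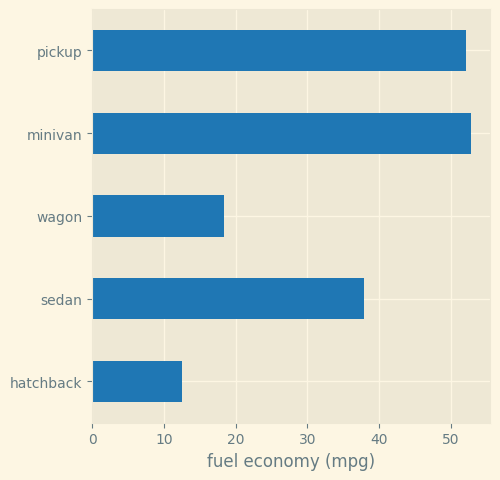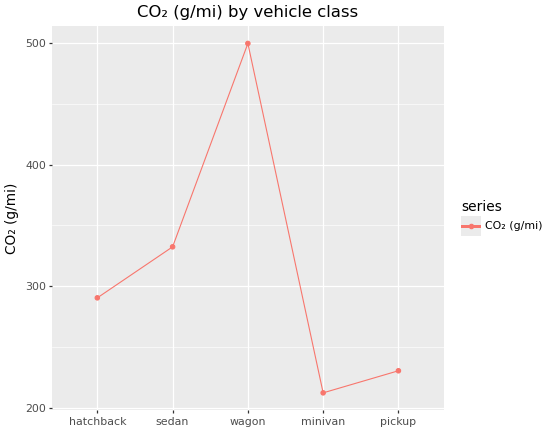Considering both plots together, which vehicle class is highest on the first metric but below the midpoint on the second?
minivan

Chart 2 median CO₂ (g/mi) ≈ 300; below-median vehicle classes: minivan, pickup. Among those, minivan has the highest fuel economy (mpg) (≈ 55).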